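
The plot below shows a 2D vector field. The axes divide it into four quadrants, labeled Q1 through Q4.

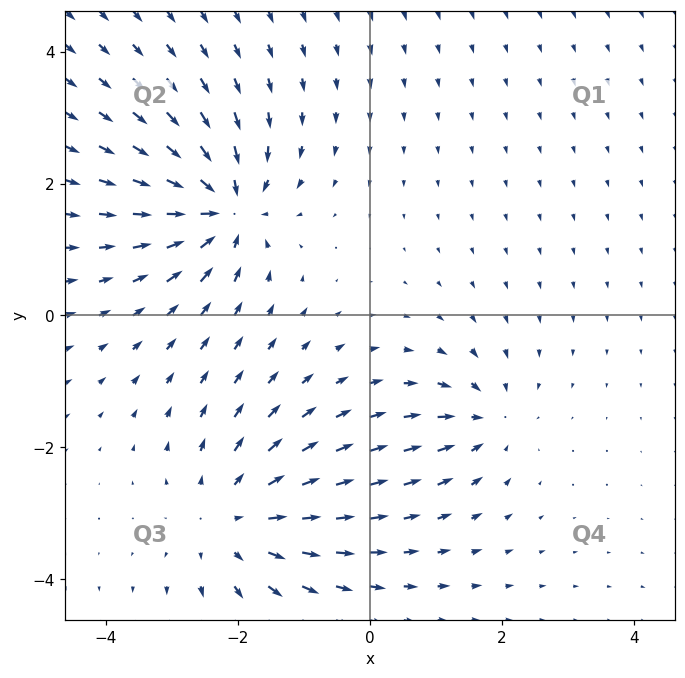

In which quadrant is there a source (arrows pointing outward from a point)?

The source sits at approximately (-2.1, -3.1), which lies in quadrant Q3. The divergence there is about +4, positive as expected for a source.

Q3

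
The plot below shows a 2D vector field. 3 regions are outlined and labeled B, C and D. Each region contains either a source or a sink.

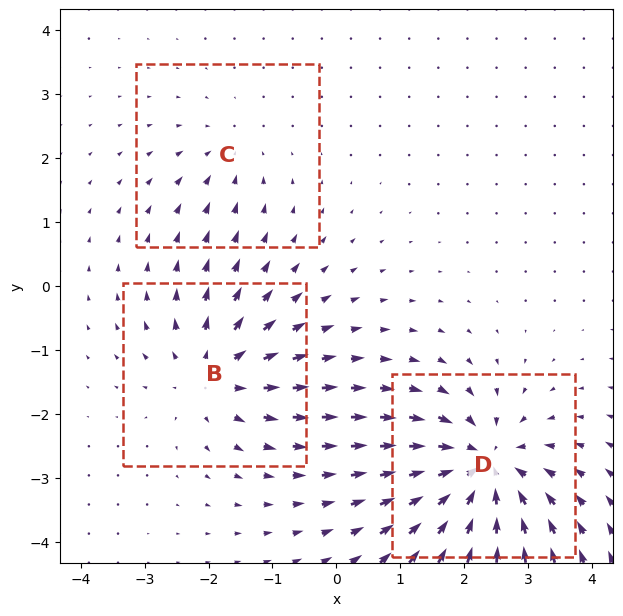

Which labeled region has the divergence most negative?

D

Divergence at each region's feature centre — B: about +4, C: about -2, D: about -6. Region D is most negative.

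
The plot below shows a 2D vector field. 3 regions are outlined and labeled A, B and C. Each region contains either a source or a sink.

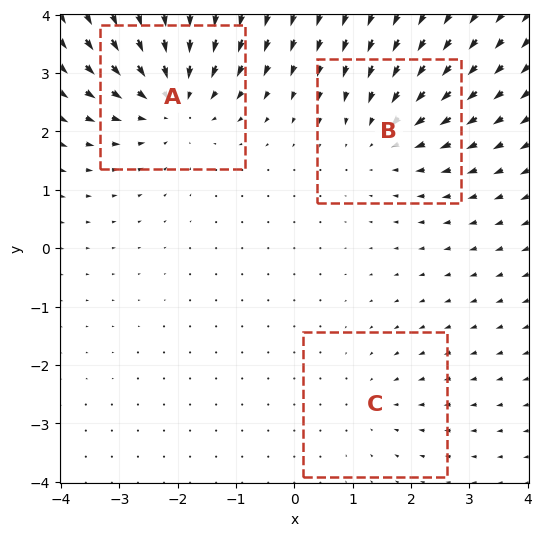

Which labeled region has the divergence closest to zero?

C

Divergence at each region's feature centre — A: about -4, B: about -3, C: about -2. Region C is closest to zero.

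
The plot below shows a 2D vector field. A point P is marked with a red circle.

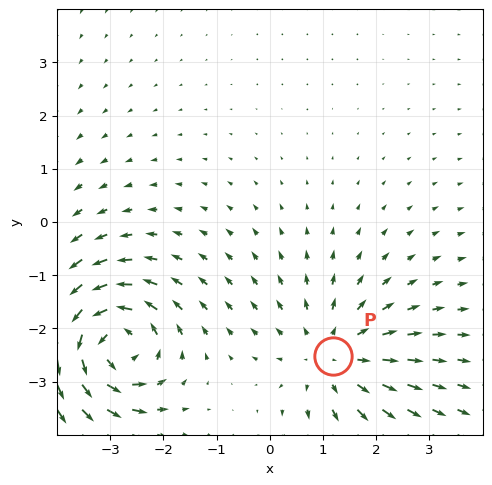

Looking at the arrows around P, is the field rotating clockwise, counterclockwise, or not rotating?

Near P at (1.2, -2.5) the arrows show no circulation. The curl there is ≈0.

not rotating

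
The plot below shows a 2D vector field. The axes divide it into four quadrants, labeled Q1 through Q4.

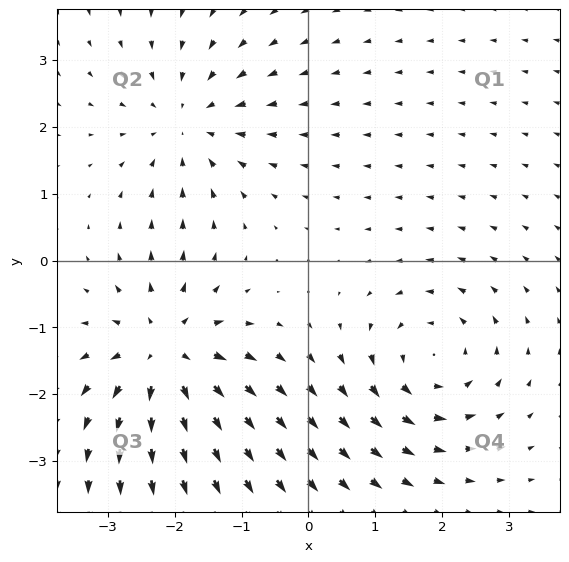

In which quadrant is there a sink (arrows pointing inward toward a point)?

The sink sits at approximately (-1.8, 2.1), which lies in quadrant Q2. The divergence there is about -4, negative as expected for a sink.

Q2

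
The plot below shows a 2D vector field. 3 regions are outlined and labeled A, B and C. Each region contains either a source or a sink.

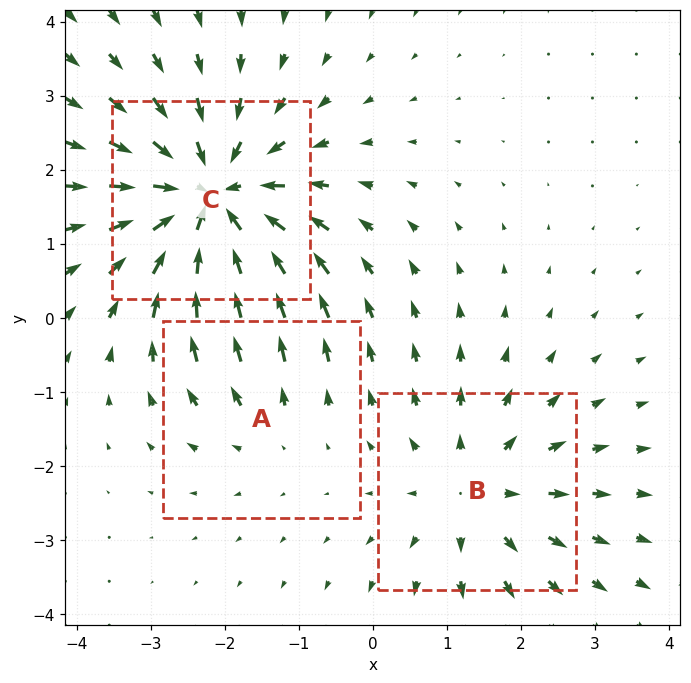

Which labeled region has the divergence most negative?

Divergence at each region's feature centre — A: about +2, B: about +3, C: about -5. Region C is most negative.

C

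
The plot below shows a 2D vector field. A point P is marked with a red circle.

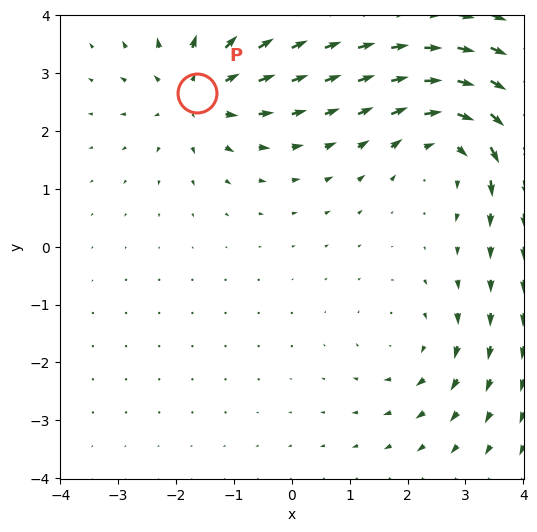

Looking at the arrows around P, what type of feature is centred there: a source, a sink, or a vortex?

At P (-1.6, 2.7) the arrows spread outward. Divergence about +4, curl ≈0 — positive divergence with near-zero curl is a source.

source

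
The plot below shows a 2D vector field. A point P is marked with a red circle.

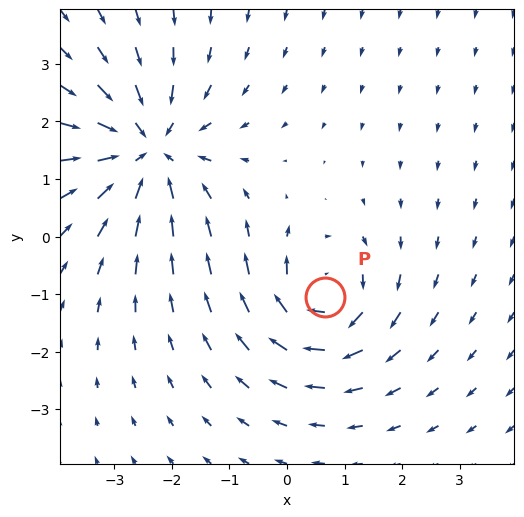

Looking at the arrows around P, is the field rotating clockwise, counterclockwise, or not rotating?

Near P at (0.7, -1.0) the arrows circulate clockwise. The curl (z-component) there is about -4; negative curl means clockwise rotation.

clockwise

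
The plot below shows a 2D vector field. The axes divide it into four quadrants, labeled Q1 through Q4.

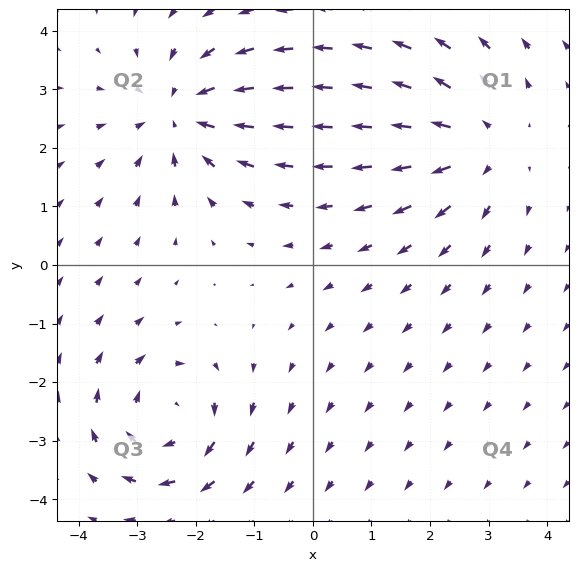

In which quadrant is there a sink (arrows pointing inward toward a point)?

The sink sits at approximately (-2.3, 2.6), which lies in quadrant Q2. The divergence there is about -3, negative as expected for a sink.

Q2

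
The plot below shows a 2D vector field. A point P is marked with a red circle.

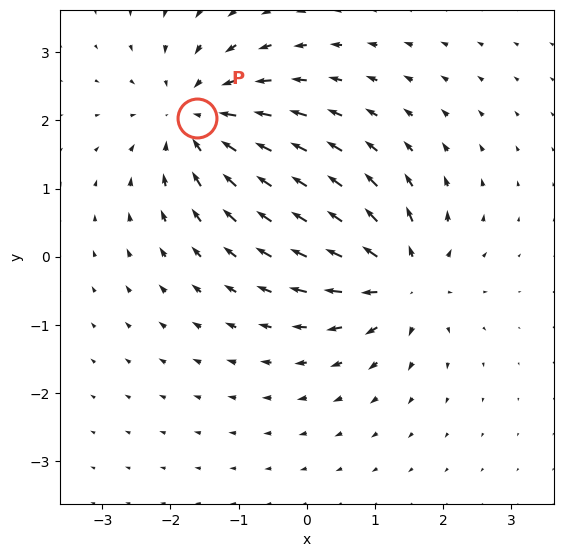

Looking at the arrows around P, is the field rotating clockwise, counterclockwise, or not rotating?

not rotating

Near P at (-1.6, 2.0) the arrows show no circulation. The curl there is ≈0.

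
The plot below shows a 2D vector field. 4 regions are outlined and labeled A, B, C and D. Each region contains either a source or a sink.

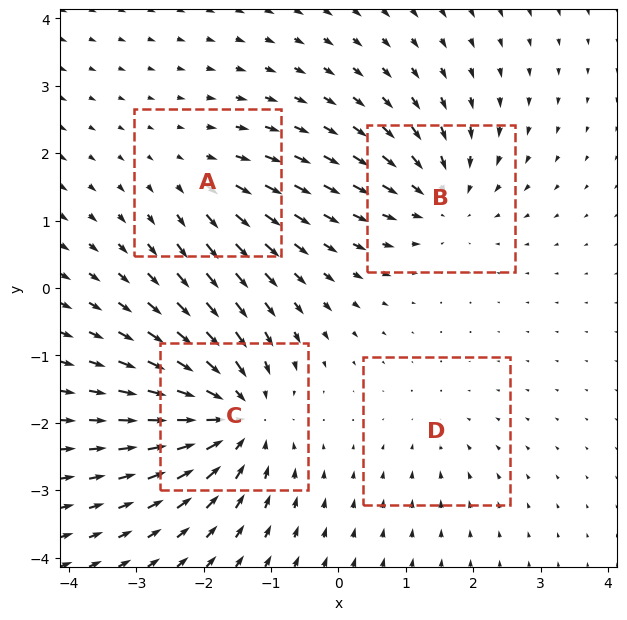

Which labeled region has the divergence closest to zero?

D

Divergence at each region's feature centre — A: about +3, B: about -5, C: about -8, D: about -2. Region D is closest to zero.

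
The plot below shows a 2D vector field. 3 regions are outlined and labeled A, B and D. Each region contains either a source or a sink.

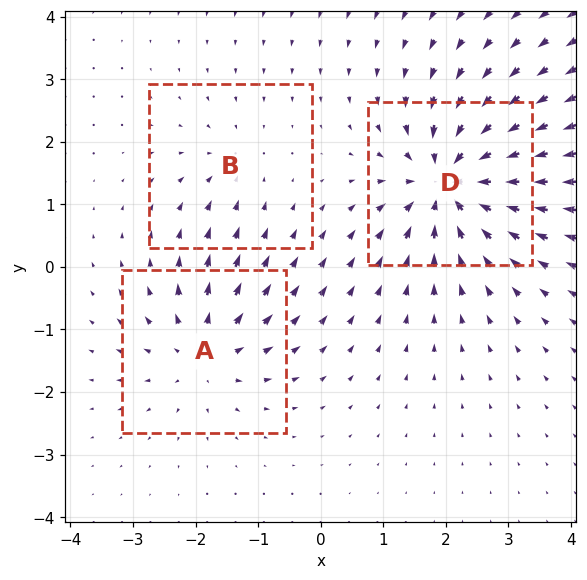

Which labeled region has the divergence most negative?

Divergence at each region's feature centre — A: about +4, B: about -2, D: about -6. Region D is most negative.

D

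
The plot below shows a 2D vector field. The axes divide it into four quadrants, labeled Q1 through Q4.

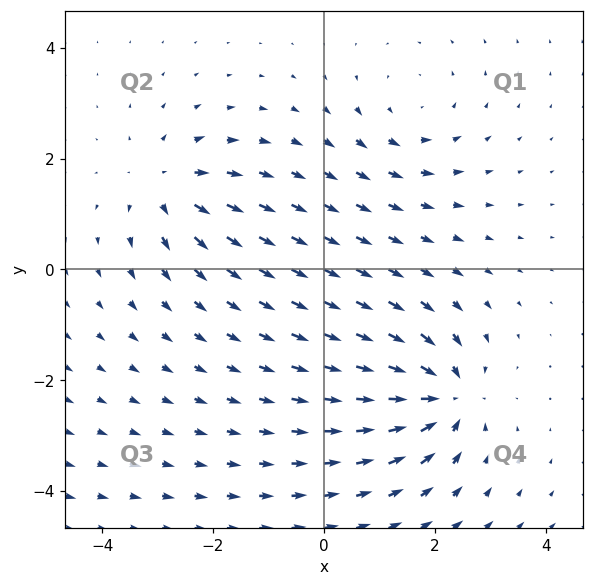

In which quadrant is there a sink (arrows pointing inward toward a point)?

Q4

The sink sits at approximately (2.2, -2.3), which lies in quadrant Q4. The divergence there is about -5, negative as expected for a sink.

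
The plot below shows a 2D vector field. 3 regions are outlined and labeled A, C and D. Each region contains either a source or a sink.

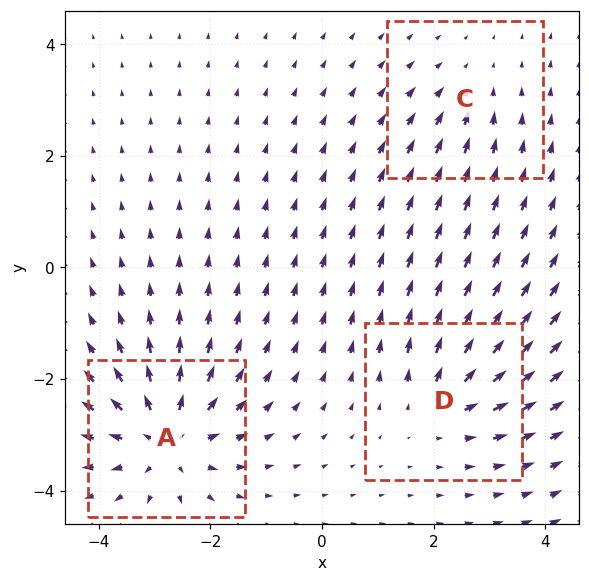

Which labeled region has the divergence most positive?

A

Divergence at each region's feature centre — A: about +5, C: about -2, D: about +3. Region A is most positive.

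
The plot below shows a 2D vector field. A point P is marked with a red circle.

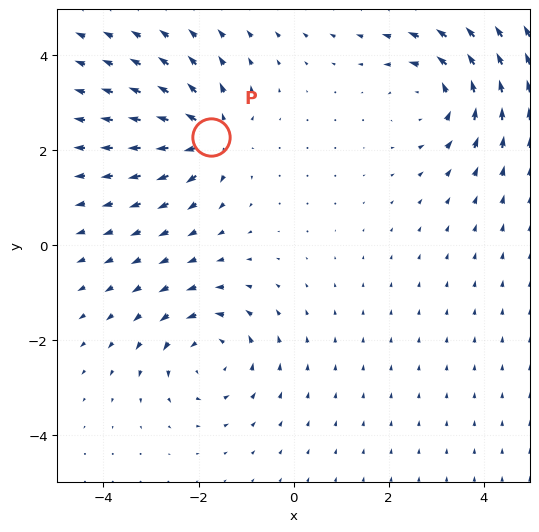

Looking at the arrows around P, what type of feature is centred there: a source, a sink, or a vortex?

source

At P (-1.7, 2.3) the arrows spread outward. Divergence about +4, curl ≈0 — positive divergence with near-zero curl is a source.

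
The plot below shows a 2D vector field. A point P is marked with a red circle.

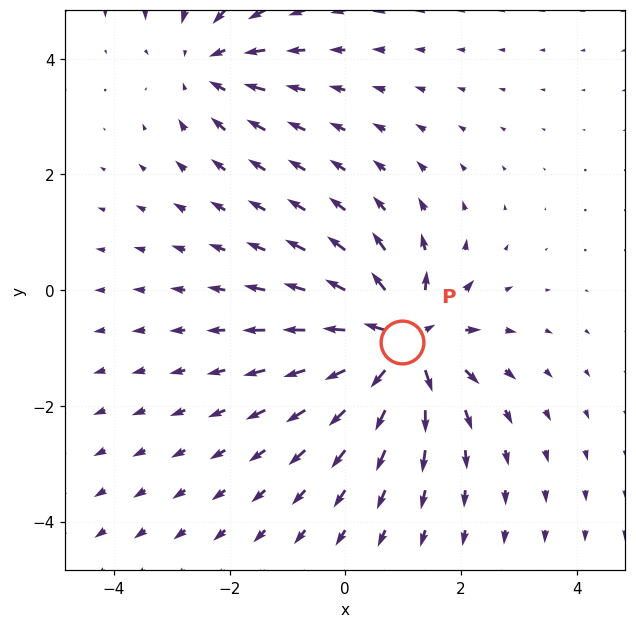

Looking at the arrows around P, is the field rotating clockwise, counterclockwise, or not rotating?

Near P at (1.0, -0.9) the arrows show no circulation. The curl there is ≈0.

not rotating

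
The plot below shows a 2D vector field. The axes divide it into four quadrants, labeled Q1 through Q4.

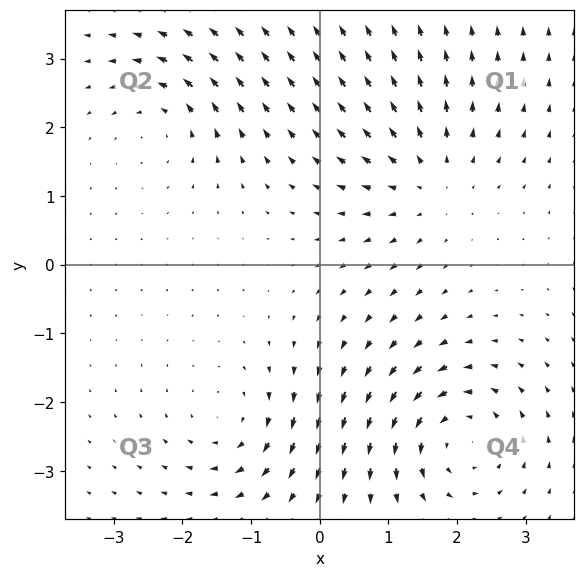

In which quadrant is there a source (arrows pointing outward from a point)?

The source sits at approximately (1.6, 1.2), which lies in quadrant Q1. The divergence there is about +3, positive as expected for a source.

Q1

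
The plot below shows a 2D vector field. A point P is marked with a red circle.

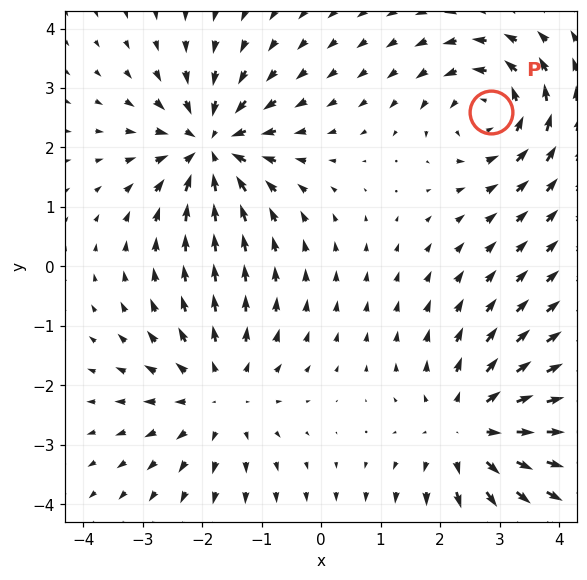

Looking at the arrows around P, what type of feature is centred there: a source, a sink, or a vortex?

At P (2.8, 2.6) the arrows circulate counterclockwise. Divergence ≈0, curl about +5 — near-zero divergence with nonzero curl is a vortex.

vortex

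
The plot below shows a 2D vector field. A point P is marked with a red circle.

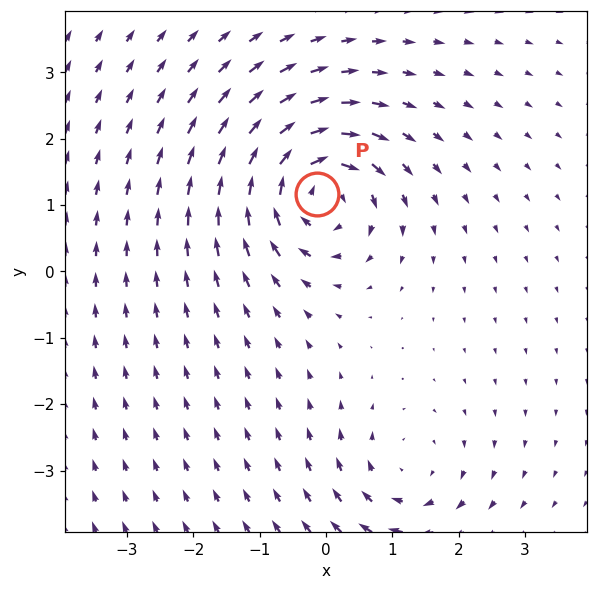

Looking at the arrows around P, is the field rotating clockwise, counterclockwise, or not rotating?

Near P at (-0.1, 1.2) the arrows circulate clockwise. The curl (z-component) there is about -5; negative curl means clockwise rotation.

clockwise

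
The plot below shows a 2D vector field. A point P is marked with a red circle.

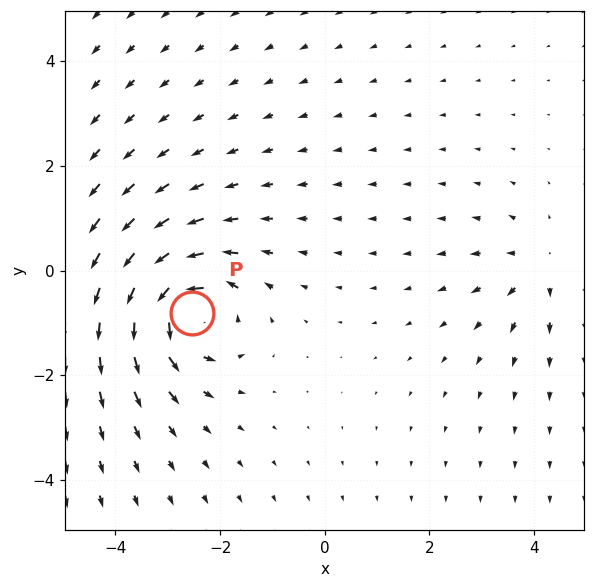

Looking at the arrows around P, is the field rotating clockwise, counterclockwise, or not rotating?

counterclockwise

Near P at (-2.5, -0.8) the arrows circulate counterclockwise. The curl (z-component) there is about +6; positive curl means counterclockwise rotation.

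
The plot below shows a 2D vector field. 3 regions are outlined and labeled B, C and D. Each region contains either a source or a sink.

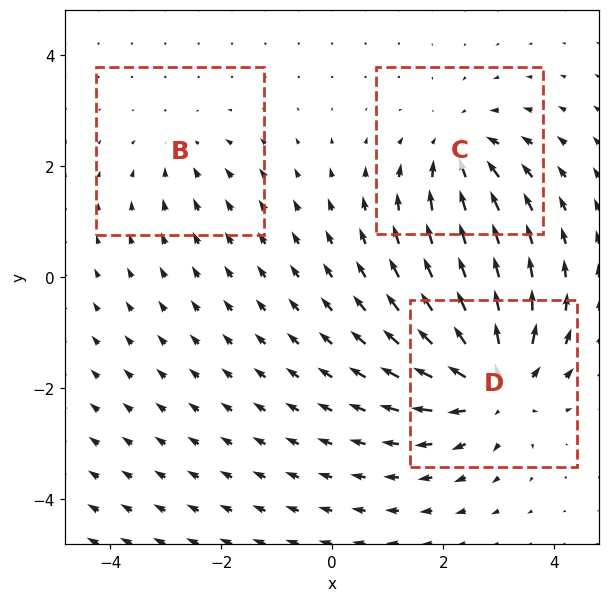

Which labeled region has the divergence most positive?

Divergence at each region's feature centre — B: about -2, C: about -3, D: about +5. Region D is most positive.

D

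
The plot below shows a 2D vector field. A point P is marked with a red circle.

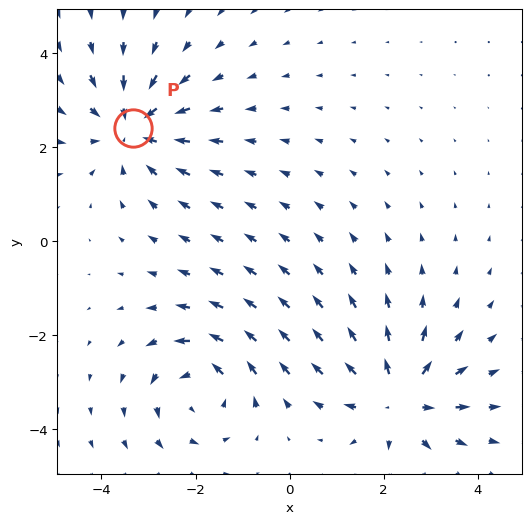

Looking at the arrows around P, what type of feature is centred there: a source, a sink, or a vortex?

At P (-3.3, 2.4) the arrows converge inward. Divergence about -4, curl ≈0 — negative divergence with near-zero curl is a sink.

sink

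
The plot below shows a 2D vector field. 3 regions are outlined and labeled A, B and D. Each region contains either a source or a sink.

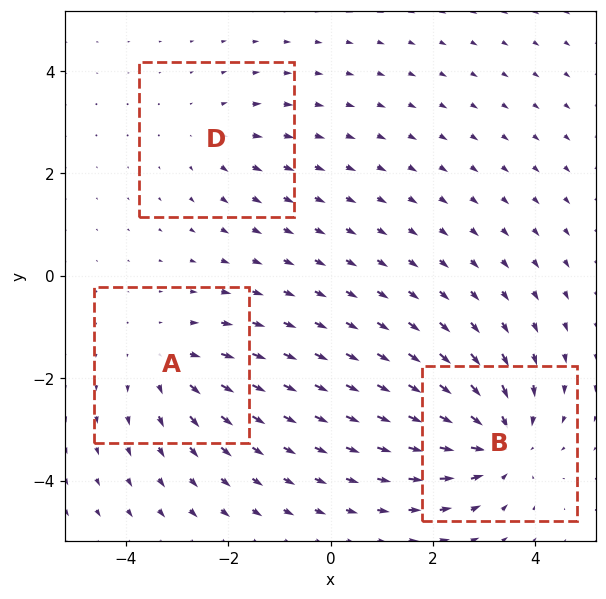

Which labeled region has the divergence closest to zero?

Divergence at each region's feature centre — A: about +3, B: about -4, D: about +2. Region D is closest to zero.

D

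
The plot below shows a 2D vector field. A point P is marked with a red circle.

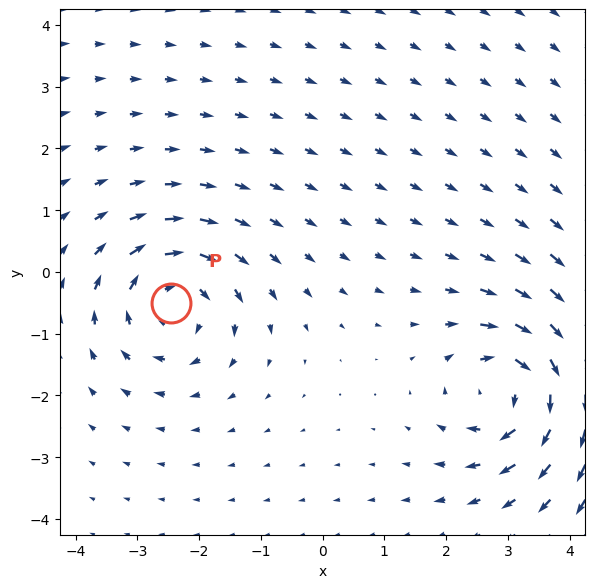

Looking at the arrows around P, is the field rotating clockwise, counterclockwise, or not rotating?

Near P at (-2.4, -0.5) the arrows circulate clockwise. The curl (z-component) there is about -4; negative curl means clockwise rotation.

clockwise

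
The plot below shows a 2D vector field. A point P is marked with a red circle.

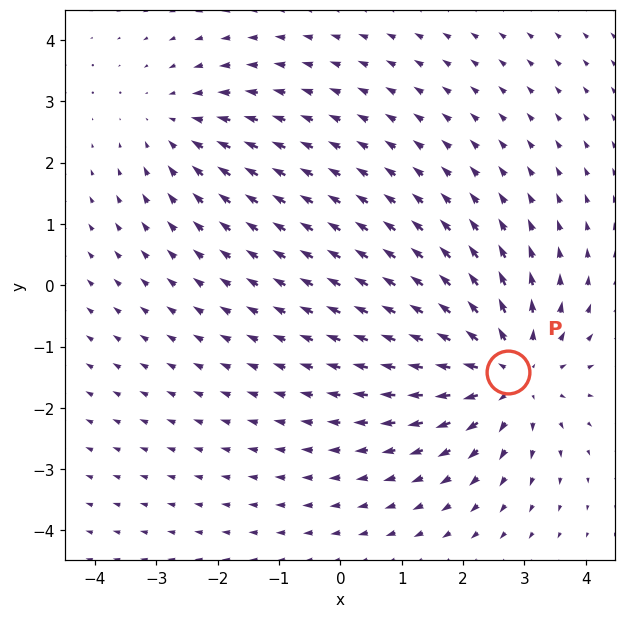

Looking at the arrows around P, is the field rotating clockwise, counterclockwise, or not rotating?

Near P at (2.7, -1.4) the arrows show no circulation. The curl there is ≈0.

not rotating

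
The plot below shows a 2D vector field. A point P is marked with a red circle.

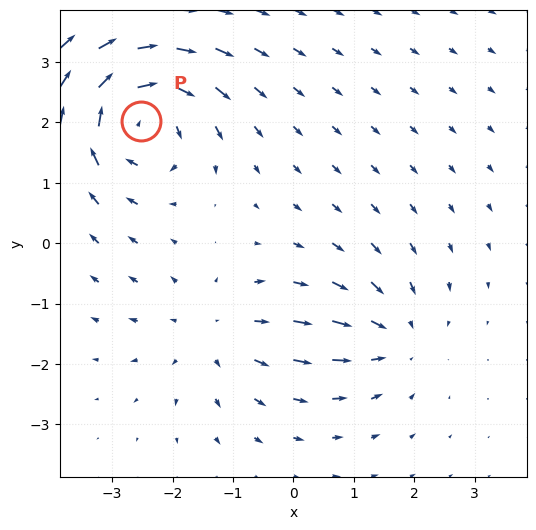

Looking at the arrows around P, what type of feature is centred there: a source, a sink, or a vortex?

At P (-2.5, 2.0) the arrows circulate clockwise. Divergence ≈0, curl about -6 — near-zero divergence with nonzero curl is a vortex.

vortex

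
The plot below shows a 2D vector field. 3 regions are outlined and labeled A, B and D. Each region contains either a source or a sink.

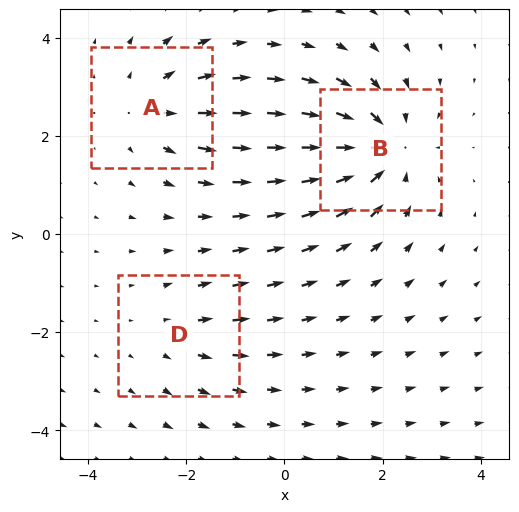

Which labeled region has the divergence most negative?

B

Divergence at each region's feature centre — A: about +3, B: about -5, D: about +2. Region B is most negative.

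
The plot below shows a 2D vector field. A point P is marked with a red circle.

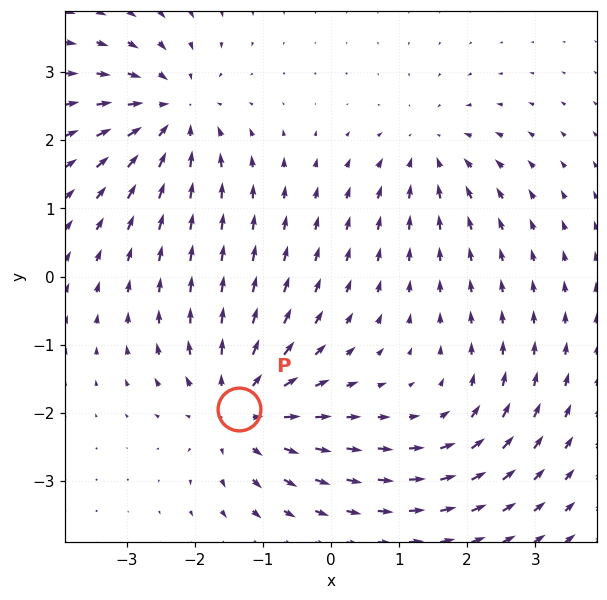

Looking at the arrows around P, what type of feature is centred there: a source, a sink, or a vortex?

source

At P (-1.3, -1.9) the arrows spread outward. Divergence about +5, curl ≈0 — positive divergence with near-zero curl is a source.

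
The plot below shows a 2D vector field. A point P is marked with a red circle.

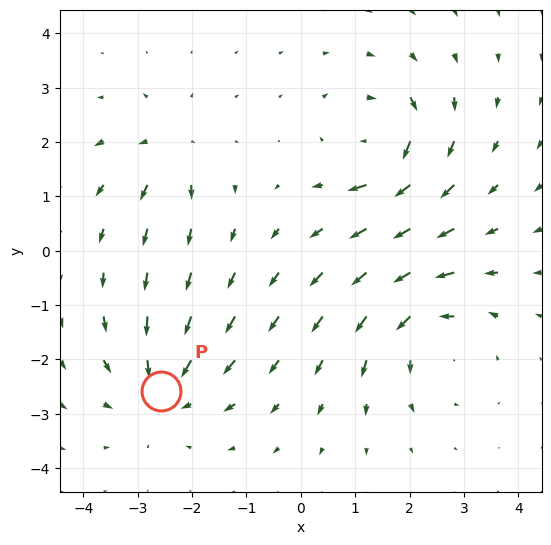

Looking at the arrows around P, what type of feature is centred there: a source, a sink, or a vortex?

sink

At P (-2.6, -2.6) the arrows converge inward. Divergence about -4, curl ≈0 — negative divergence with near-zero curl is a sink.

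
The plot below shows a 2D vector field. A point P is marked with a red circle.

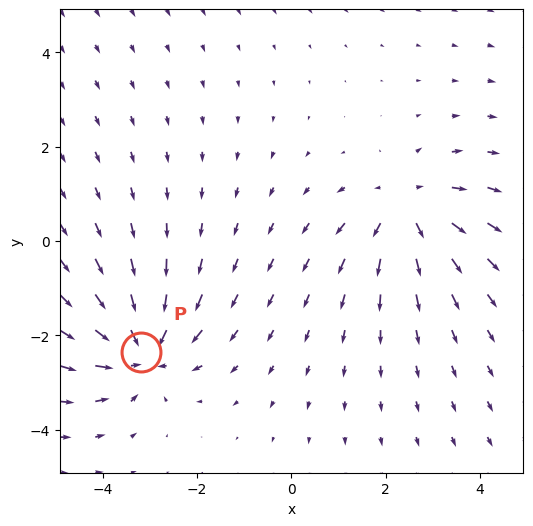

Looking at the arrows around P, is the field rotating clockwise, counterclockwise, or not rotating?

Near P at (-3.2, -2.3) the arrows show no circulation. The curl there is ≈0.

not rotating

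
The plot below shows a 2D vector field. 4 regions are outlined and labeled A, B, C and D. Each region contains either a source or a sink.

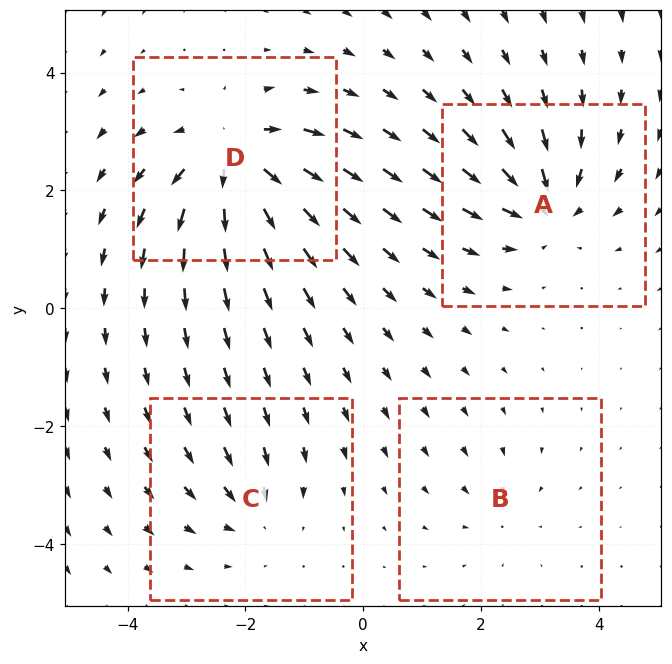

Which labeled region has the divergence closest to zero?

B

Divergence at each region's feature centre — A: about -6, B: about -3, C: about -4, D: about +8. Region B is closest to zero.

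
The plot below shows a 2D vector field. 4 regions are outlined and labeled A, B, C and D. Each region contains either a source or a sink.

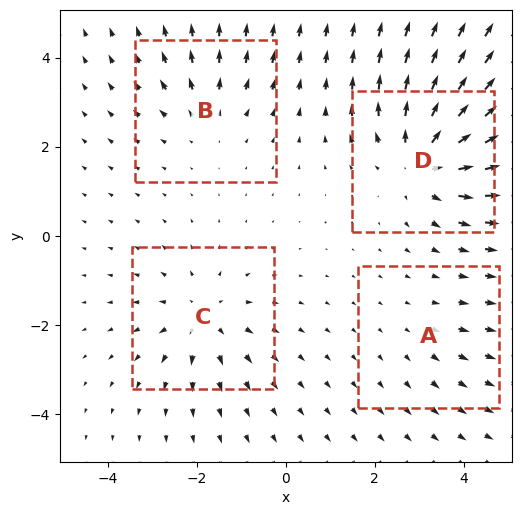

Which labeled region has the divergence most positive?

D

Divergence at each region's feature centre — A: about +2, B: about +3, C: about +4, D: about +6. Region D is most positive.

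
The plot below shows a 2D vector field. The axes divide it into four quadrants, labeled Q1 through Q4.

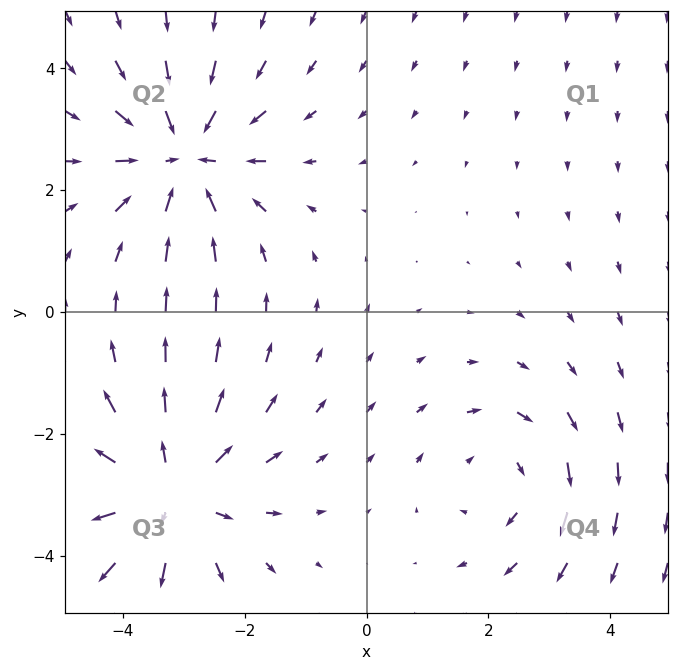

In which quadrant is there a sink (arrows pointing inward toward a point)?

Q2

The sink sits at approximately (-3.0, 2.5), which lies in quadrant Q2. The divergence there is about -4, negative as expected for a sink.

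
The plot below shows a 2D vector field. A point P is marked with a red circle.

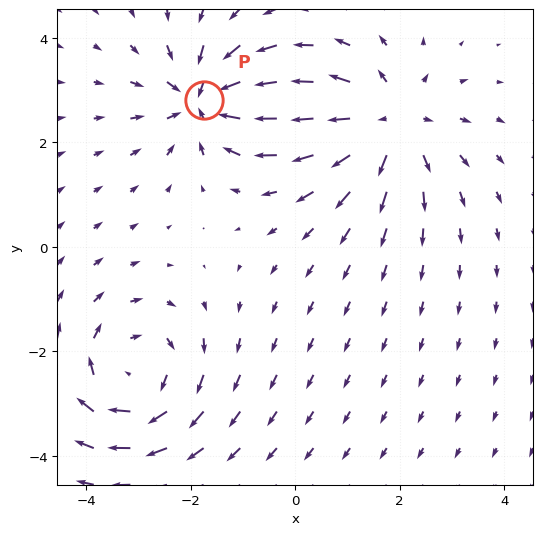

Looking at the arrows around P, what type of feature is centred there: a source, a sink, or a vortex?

sink

At P (-1.7, 2.8) the arrows converge inward. Divergence about -6, curl ≈0 — negative divergence with near-zero curl is a sink.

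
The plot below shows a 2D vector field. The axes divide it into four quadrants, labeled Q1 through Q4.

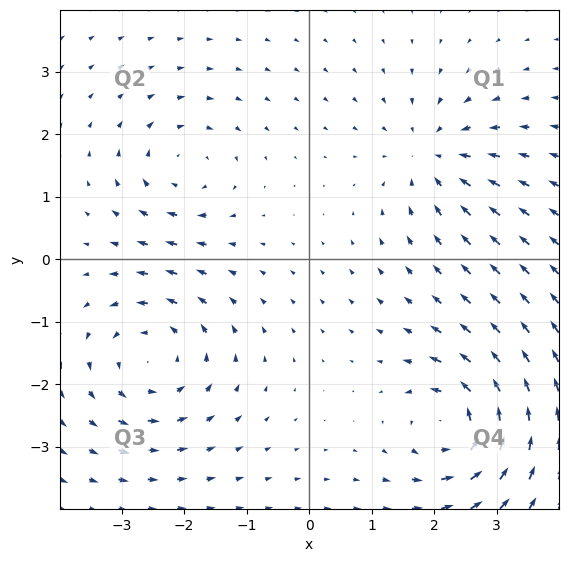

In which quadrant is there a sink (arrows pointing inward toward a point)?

Q1

The sink sits at approximately (2.0, 1.7), which lies in quadrant Q1. The divergence there is about -3, negative as expected for a sink.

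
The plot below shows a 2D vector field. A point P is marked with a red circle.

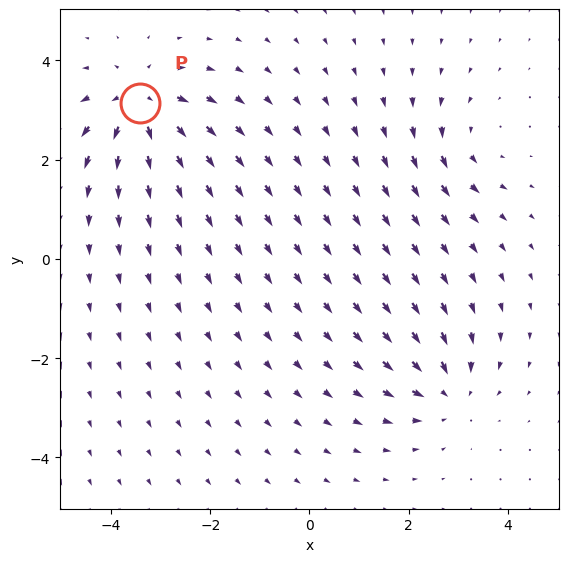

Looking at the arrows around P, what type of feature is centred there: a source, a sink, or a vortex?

At P (-3.4, 3.1) the arrows spread outward. Divergence about +5, curl ≈0 — positive divergence with near-zero curl is a source.

source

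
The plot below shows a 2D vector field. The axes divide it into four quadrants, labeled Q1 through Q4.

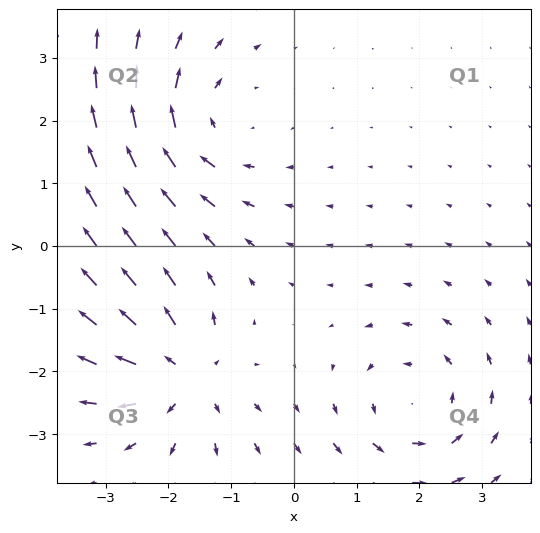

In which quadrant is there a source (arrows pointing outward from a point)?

The source sits at approximately (-1.8, -2.1), which lies in quadrant Q3. The divergence there is about +5, positive as expected for a source.

Q3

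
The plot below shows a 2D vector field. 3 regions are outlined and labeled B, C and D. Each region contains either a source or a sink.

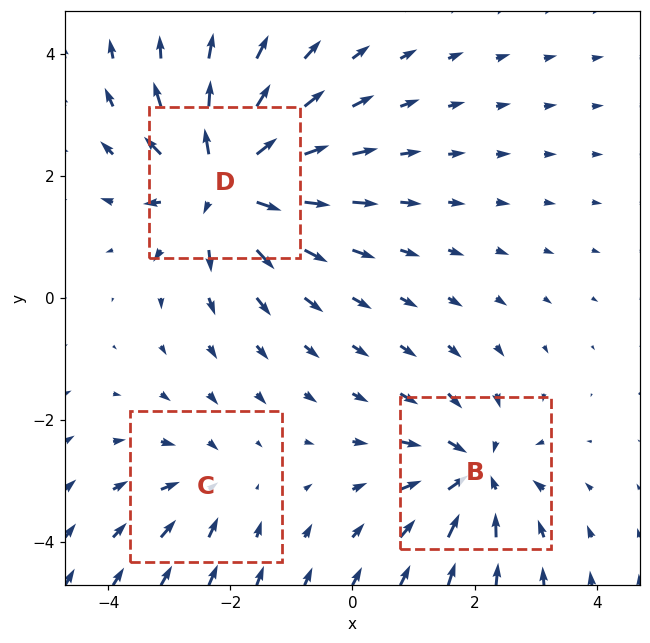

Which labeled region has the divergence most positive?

D

Divergence at each region's feature centre — B: about -4, C: about -2, D: about +6. Region D is most positive.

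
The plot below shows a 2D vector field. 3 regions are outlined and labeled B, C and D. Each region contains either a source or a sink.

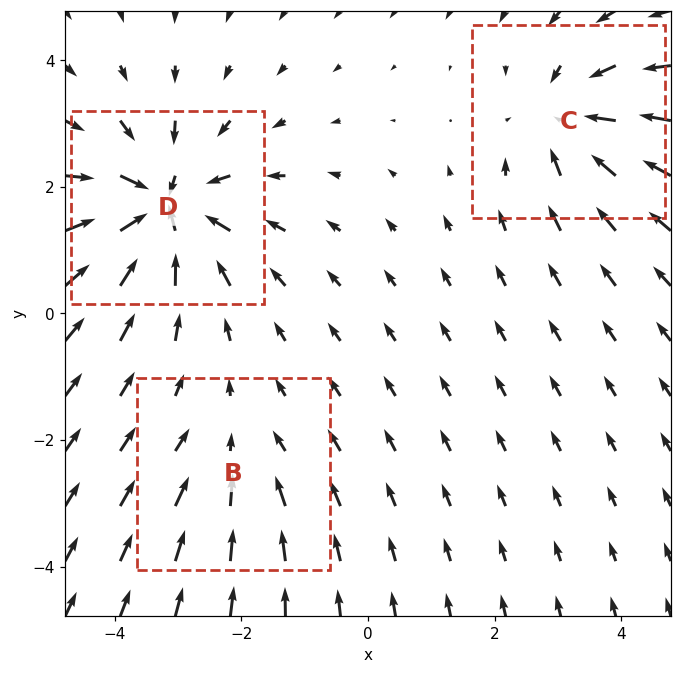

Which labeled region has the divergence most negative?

Divergence at each region's feature centre — B: about -2, C: about -4, D: about -5. Region D is most negative.

D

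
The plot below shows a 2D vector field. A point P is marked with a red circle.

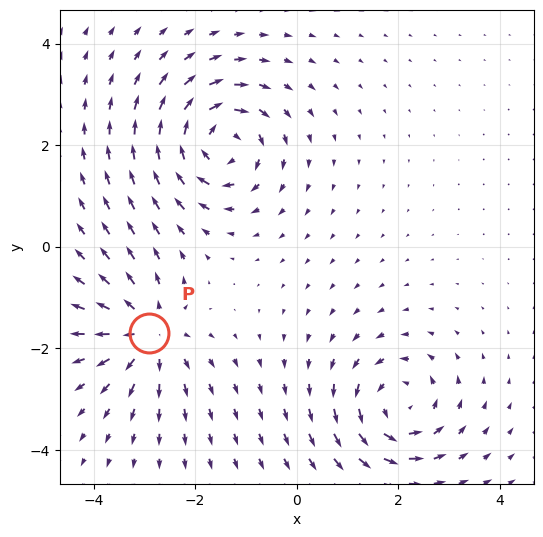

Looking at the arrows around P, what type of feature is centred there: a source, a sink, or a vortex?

At P (-2.9, -1.7) the arrows spread outward. Divergence about +5, curl ≈0 — positive divergence with near-zero curl is a source.

source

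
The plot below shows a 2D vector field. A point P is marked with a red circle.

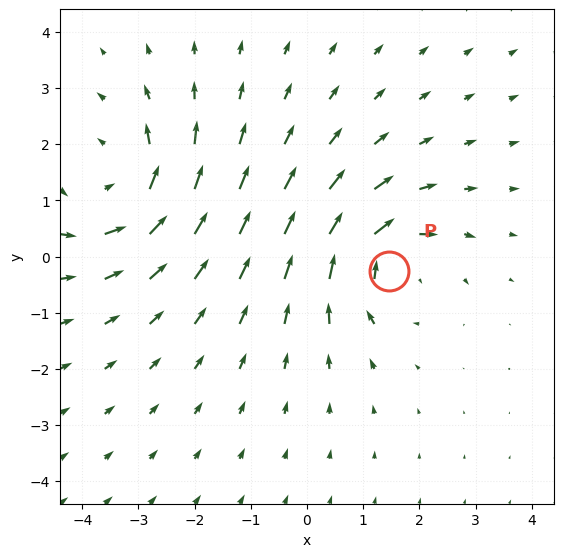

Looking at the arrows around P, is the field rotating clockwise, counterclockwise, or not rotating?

clockwise

Near P at (1.5, -0.3) the arrows circulate clockwise. The curl (z-component) there is about -3; negative curl means clockwise rotation.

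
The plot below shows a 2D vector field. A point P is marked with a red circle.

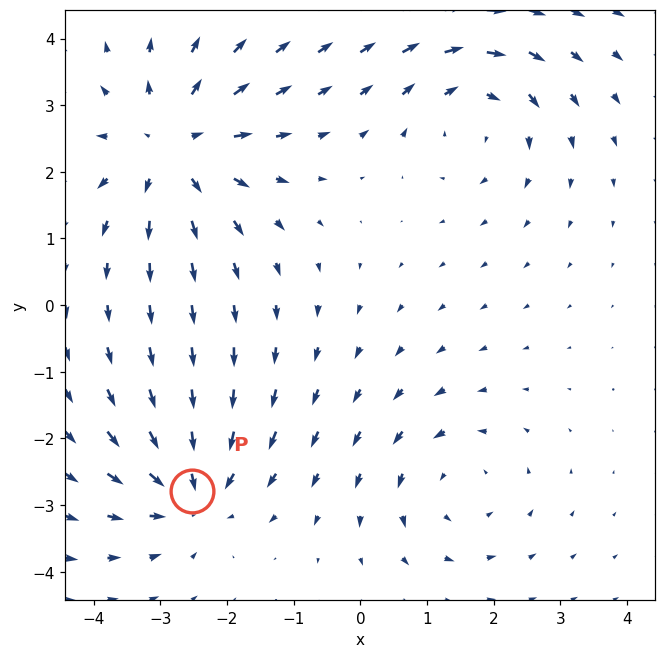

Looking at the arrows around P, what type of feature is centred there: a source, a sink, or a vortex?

At P (-2.5, -2.8) the arrows converge inward. Divergence about -4, curl ≈0 — negative divergence with near-zero curl is a sink.

sink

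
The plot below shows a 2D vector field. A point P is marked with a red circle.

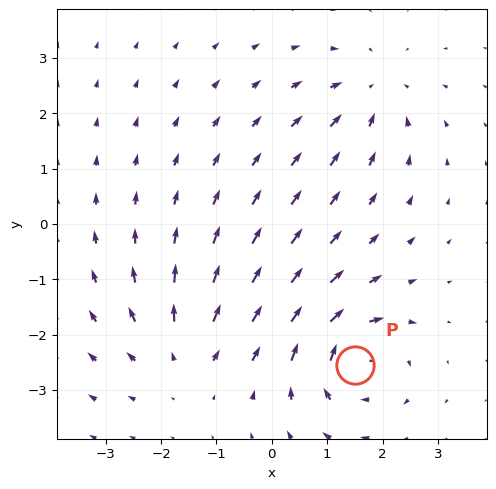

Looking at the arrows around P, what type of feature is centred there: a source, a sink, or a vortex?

vortex

At P (1.5, -2.6) the arrows circulate clockwise. Divergence ≈0, curl about -4 — near-zero divergence with nonzero curl is a vortex.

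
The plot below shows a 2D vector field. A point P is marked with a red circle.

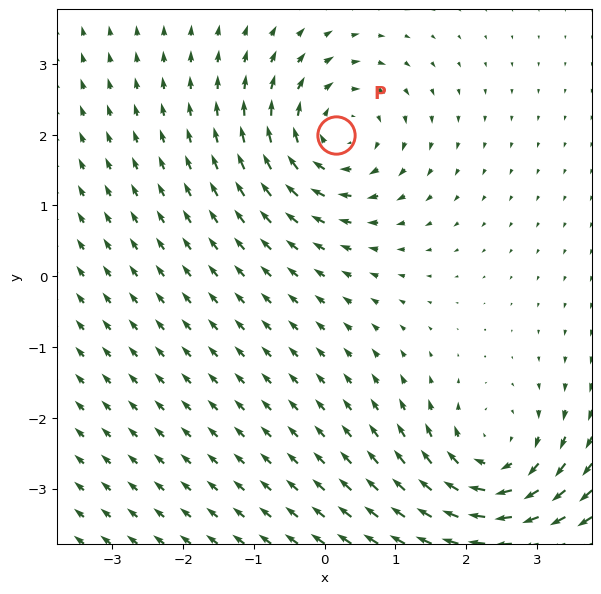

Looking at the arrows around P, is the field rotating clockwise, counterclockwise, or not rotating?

Near P at (0.2, 2.0) the arrows circulate clockwise. The curl (z-component) there is about -4; negative curl means clockwise rotation.

clockwise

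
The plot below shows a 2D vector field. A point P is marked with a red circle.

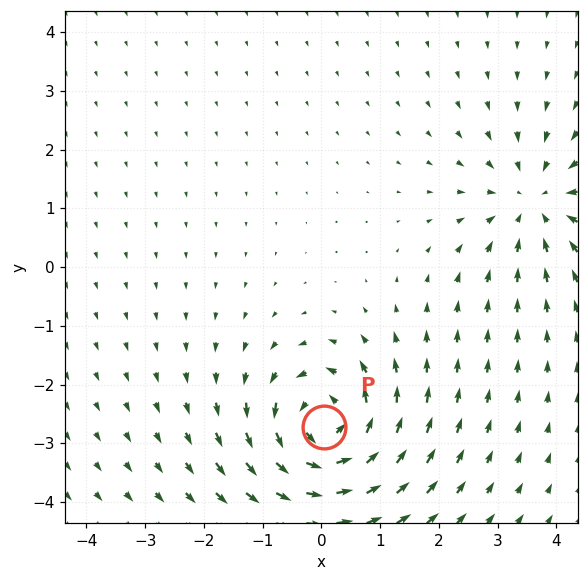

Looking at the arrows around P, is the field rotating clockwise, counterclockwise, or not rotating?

Near P at (0.0, -2.7) the arrows circulate counterclockwise. The curl (z-component) there is about +5; positive curl means counterclockwise rotation.

counterclockwise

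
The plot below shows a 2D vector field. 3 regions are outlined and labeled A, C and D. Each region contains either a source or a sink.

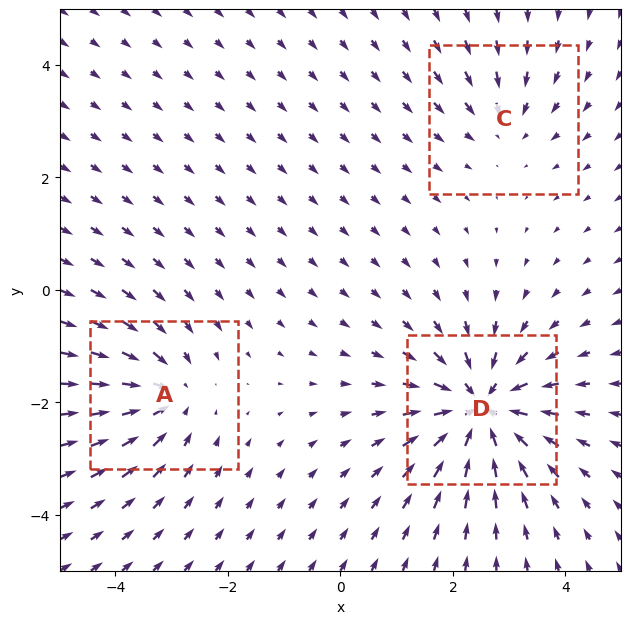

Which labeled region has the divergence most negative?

Divergence at each region's feature centre — A: about -3, C: about -2, D: about -6. Region D is most negative.

D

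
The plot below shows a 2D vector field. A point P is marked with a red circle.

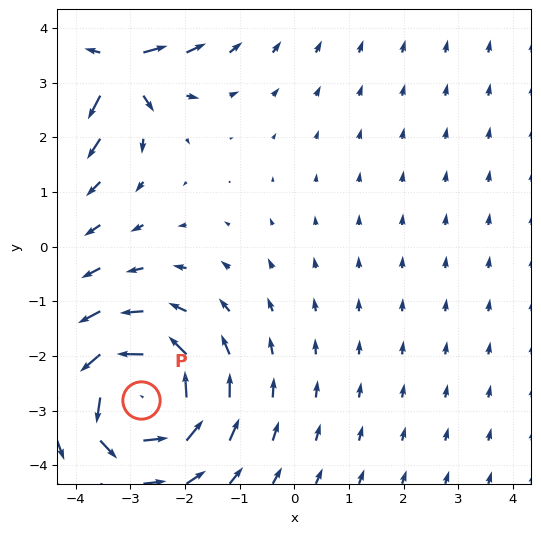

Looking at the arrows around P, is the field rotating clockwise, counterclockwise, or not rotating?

Near P at (-2.8, -2.8) the arrows circulate counterclockwise. The curl (z-component) there is about +3; positive curl means counterclockwise rotation.

counterclockwise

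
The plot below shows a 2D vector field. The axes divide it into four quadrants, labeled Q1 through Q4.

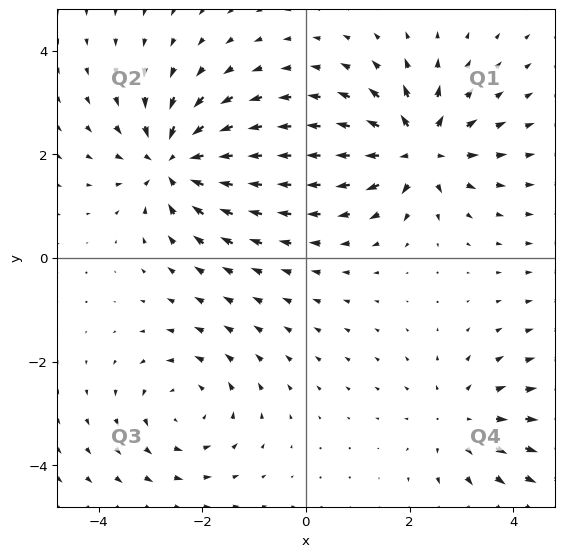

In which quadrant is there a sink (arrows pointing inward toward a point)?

The sink sits at approximately (-2.6, 1.8), which lies in quadrant Q2. The divergence there is about -6, negative as expected for a sink.

Q2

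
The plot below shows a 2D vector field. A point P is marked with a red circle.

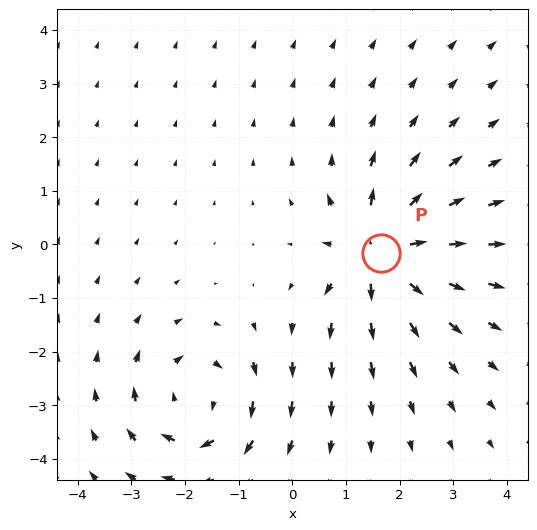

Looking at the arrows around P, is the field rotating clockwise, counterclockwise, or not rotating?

Near P at (1.7, -0.2) the arrows show no circulation. The curl there is ≈0.

not rotating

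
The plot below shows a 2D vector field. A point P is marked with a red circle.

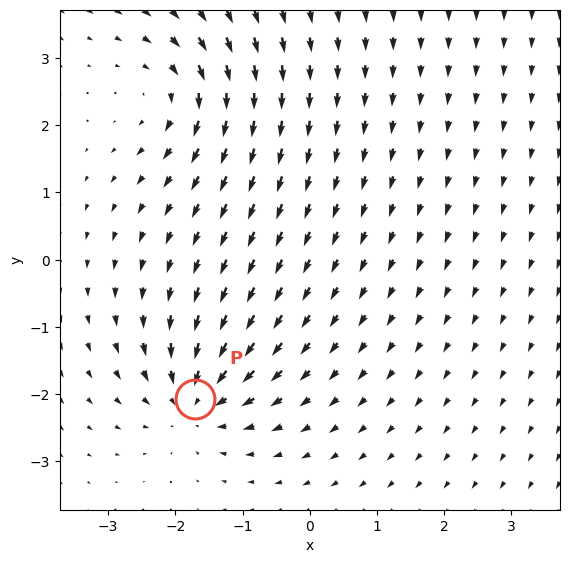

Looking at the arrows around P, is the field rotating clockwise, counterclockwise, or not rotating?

Near P at (-1.7, -2.1) the arrows show no circulation. The curl there is ≈0.

not rotating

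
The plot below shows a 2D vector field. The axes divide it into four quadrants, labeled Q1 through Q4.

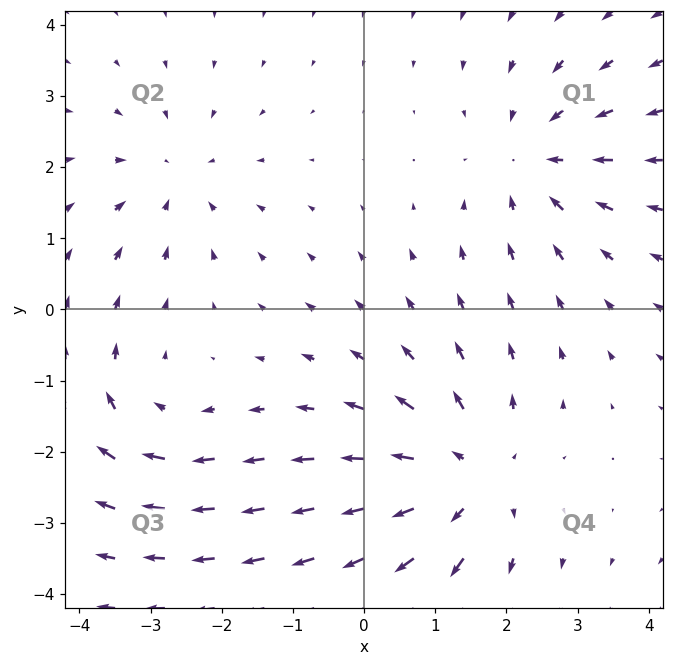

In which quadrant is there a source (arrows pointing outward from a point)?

Q4

The source sits at approximately (1.4, -2.3), which lies in quadrant Q4. The divergence there is about +4, positive as expected for a source.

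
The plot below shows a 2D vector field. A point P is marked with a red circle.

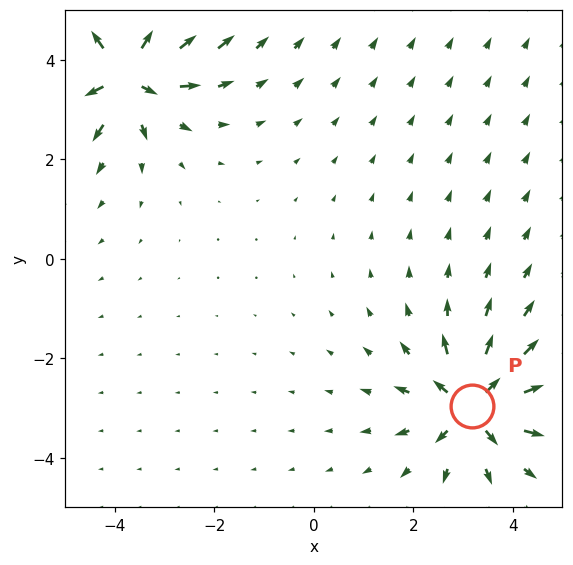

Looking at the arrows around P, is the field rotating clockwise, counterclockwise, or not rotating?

Near P at (3.2, -3.0) the arrows show no circulation. The curl there is ≈0.

not rotating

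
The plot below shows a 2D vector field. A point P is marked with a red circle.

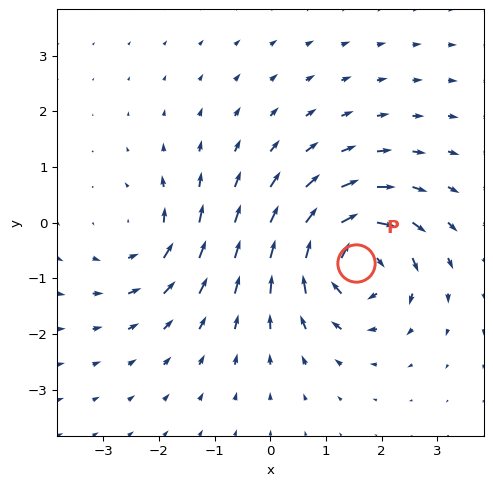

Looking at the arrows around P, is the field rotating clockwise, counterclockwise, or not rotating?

Near P at (1.5, -0.7) the arrows circulate clockwise. The curl (z-component) there is about -6; negative curl means clockwise rotation.

clockwise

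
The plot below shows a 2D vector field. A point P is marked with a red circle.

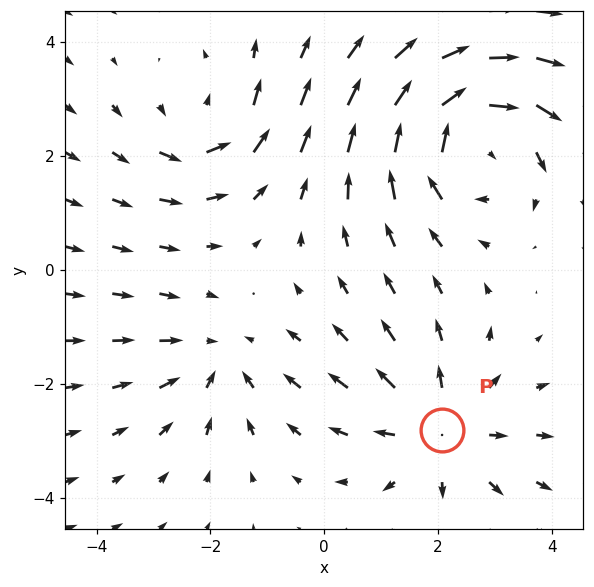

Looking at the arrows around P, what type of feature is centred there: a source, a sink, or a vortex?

At P (2.1, -2.8) the arrows spread outward. Divergence about +3, curl ≈0 — positive divergence with near-zero curl is a source.

source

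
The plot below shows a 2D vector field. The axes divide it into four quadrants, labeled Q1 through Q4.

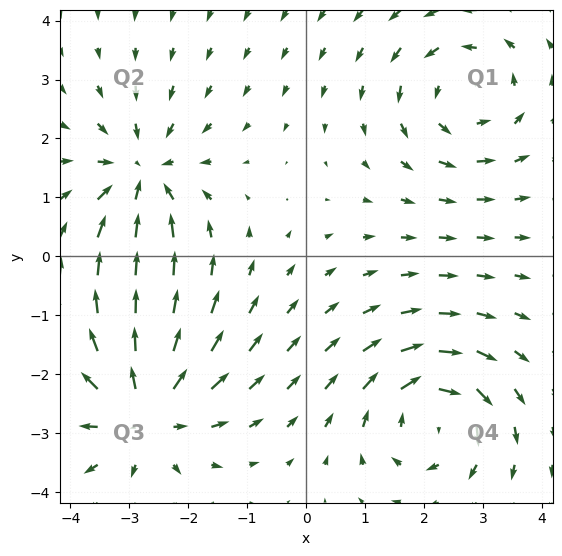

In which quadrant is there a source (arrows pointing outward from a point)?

Q3

The source sits at approximately (-2.7, -2.6), which lies in quadrant Q3. The divergence there is about +5, positive as expected for a source.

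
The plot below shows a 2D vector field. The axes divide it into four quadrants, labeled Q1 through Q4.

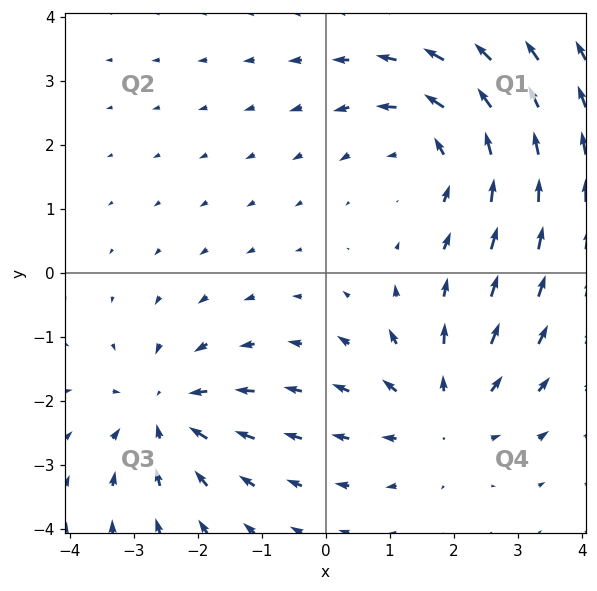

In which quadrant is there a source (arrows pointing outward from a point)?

Q4

The source sits at approximately (1.8, -2.2), which lies in quadrant Q4. The divergence there is about +3, positive as expected for a source.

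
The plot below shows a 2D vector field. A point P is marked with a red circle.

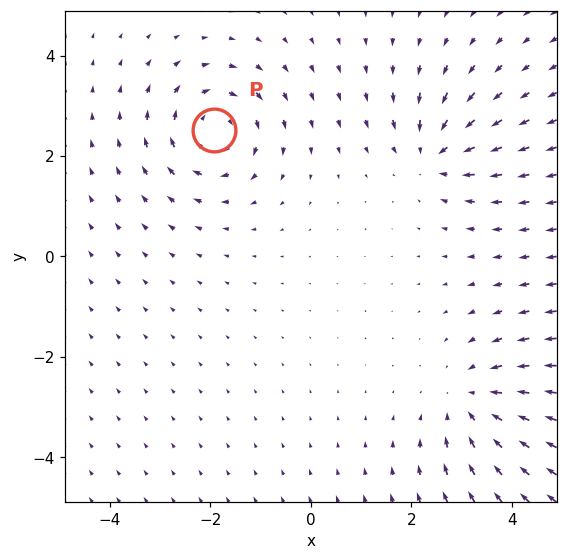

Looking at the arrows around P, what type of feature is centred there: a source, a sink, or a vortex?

At P (-1.9, 2.5) the arrows circulate clockwise. Divergence ≈0, curl about -5 — near-zero divergence with nonzero curl is a vortex.

vortex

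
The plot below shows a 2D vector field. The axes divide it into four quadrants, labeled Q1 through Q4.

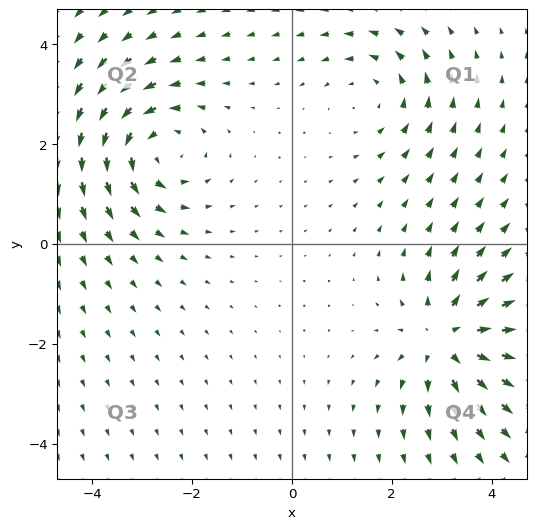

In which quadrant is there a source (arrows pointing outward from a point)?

Q4

The source sits at approximately (3.1, -1.9), which lies in quadrant Q4. The divergence there is about +5, positive as expected for a source.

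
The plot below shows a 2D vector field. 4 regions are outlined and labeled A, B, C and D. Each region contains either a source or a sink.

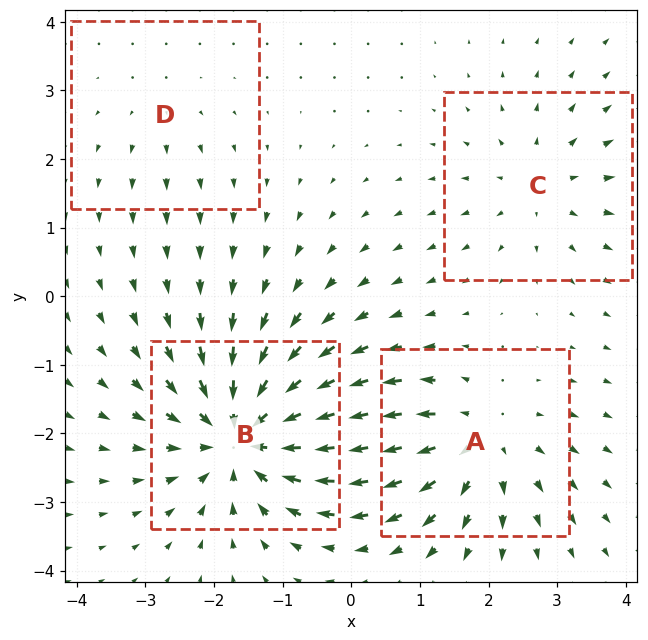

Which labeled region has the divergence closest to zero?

Divergence at each region's feature centre — A: about +5, B: about -7, C: about +3, D: about +2. Region D is closest to zero.

D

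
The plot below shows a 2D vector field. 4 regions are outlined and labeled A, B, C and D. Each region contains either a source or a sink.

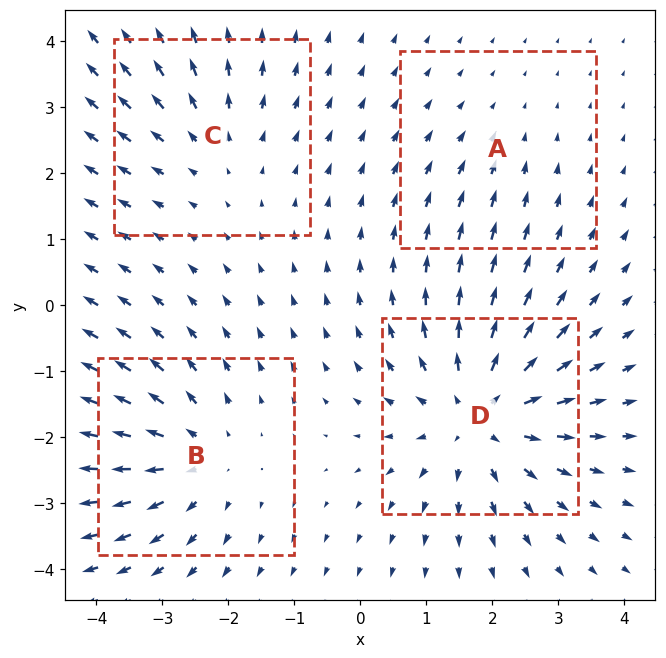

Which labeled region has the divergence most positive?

D

Divergence at each region's feature centre — A: about -2, B: about +4, C: about +3, D: about +6. Region D is most positive.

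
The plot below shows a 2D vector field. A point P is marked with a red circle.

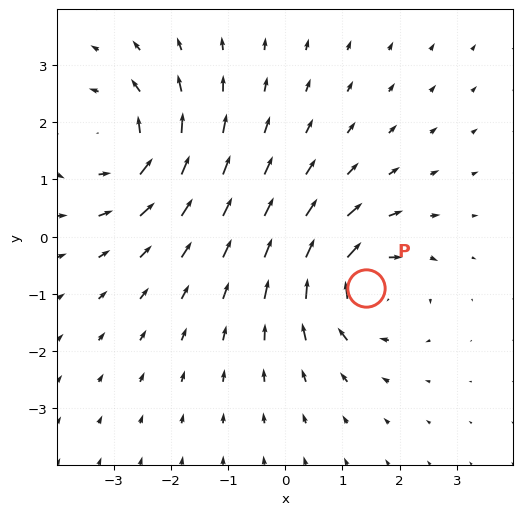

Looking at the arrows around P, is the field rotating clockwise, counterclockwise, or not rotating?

clockwise

Near P at (1.4, -0.9) the arrows circulate clockwise. The curl (z-component) there is about -5; negative curl means clockwise rotation.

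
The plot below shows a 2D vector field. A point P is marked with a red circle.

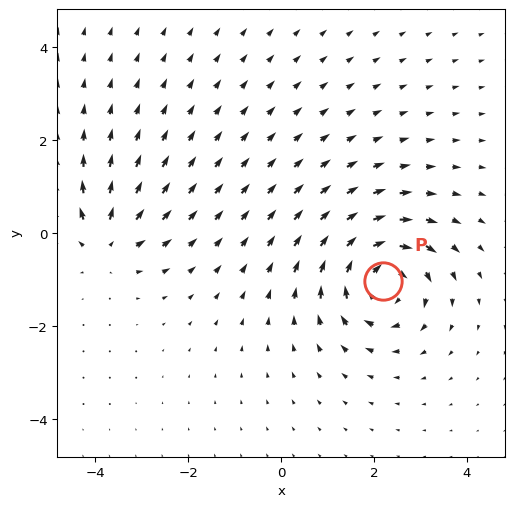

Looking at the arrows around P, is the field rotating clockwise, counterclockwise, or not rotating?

clockwise

Near P at (2.2, -1.0) the arrows circulate clockwise. The curl (z-component) there is about -5; negative curl means clockwise rotation.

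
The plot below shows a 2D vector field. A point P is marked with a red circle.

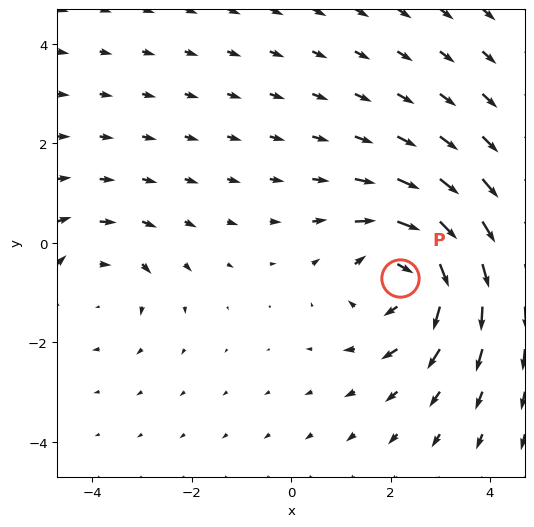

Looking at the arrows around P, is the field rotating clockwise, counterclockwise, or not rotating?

clockwise

Near P at (2.2, -0.7) the arrows circulate clockwise. The curl (z-component) there is about -5; negative curl means clockwise rotation.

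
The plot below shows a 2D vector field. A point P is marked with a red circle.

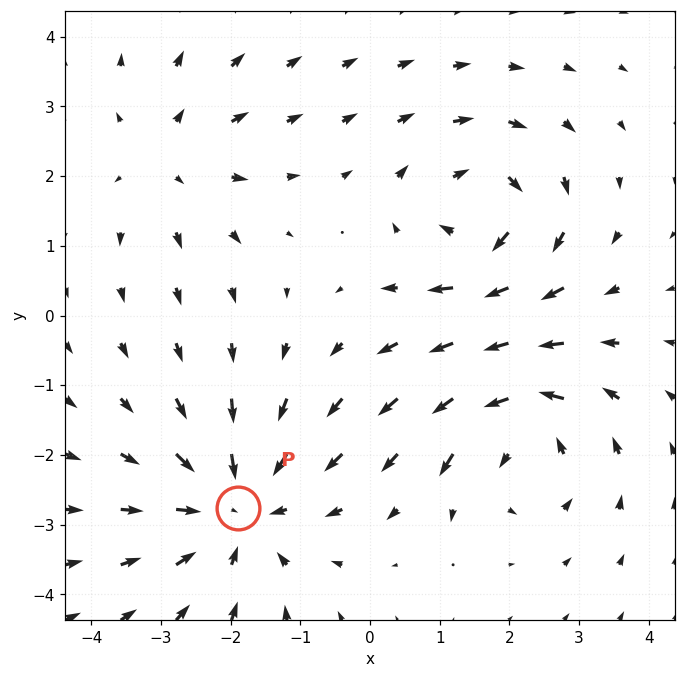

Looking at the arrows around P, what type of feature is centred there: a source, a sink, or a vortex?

At P (-1.9, -2.8) the arrows converge inward. Divergence about -4, curl ≈0 — negative divergence with near-zero curl is a sink.

sink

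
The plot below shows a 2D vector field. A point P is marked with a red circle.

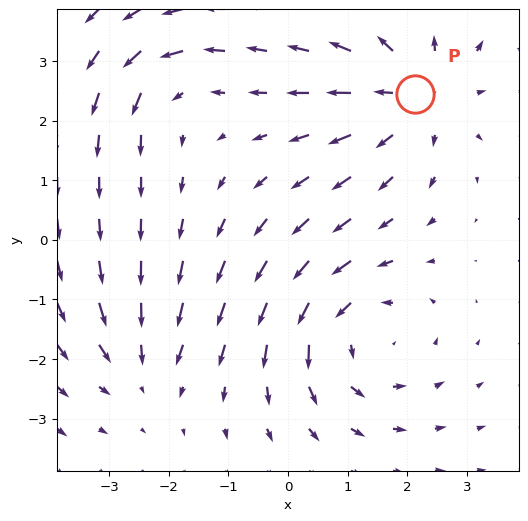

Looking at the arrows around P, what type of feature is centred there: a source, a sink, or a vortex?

source

At P (2.1, 2.5) the arrows spread outward. Divergence about +4, curl ≈0 — positive divergence with near-zero curl is a source.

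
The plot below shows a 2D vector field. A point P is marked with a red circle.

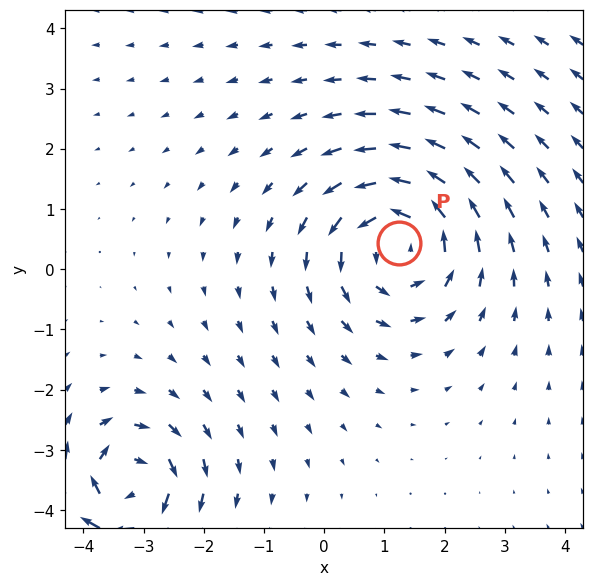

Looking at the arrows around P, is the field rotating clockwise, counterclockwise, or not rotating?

counterclockwise

Near P at (1.2, 0.4) the arrows circulate counterclockwise. The curl (z-component) there is about +4; positive curl means counterclockwise rotation.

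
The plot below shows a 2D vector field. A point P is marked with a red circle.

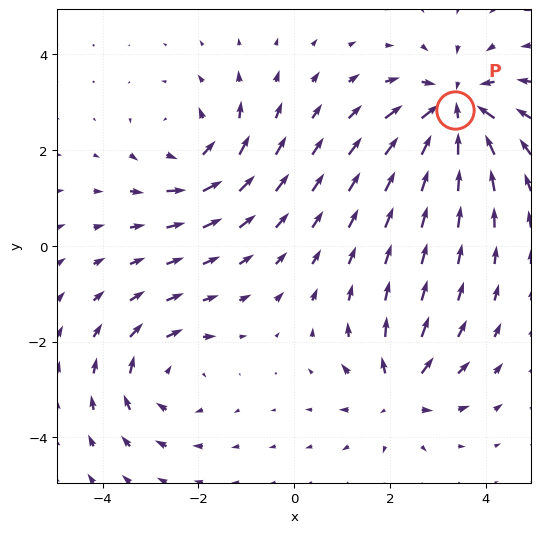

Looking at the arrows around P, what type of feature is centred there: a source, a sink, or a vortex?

sink

At P (3.4, 2.8) the arrows converge inward. Divergence about -6, curl ≈0 — negative divergence with near-zero curl is a sink.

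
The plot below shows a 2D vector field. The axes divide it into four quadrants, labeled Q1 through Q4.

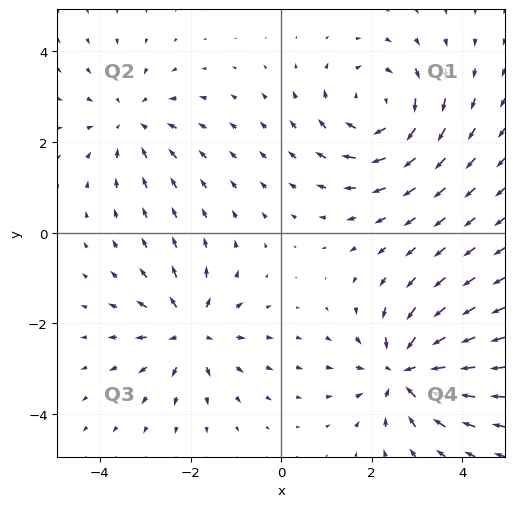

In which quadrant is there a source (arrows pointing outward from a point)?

Q3

The source sits at approximately (-2.0, -2.2), which lies in quadrant Q3. The divergence there is about +5, positive as expected for a source.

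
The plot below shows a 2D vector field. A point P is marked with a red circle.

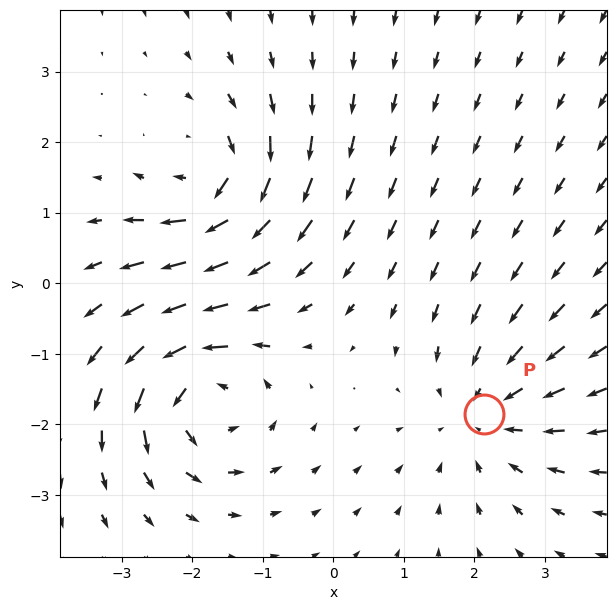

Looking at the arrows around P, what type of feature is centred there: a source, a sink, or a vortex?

sink

At P (2.1, -1.9) the arrows converge inward. Divergence about -4, curl ≈0 — negative divergence with near-zero curl is a sink.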